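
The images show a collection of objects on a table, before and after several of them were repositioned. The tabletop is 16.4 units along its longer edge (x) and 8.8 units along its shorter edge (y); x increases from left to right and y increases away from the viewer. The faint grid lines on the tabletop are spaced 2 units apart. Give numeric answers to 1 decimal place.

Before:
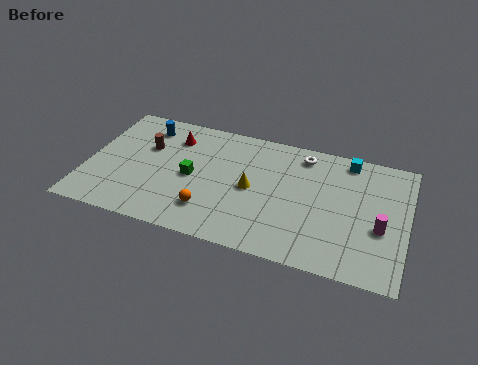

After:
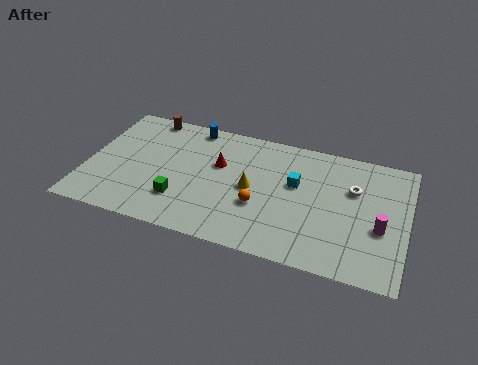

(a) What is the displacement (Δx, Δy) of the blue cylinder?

(2.4, 0.7)

From the two frames, the blue cylinder sits at roughly (2.7, 7.2) before and (5.1, 7.9) after.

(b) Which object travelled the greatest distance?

the cyan cube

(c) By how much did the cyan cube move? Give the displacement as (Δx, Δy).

(-2.5, -2.5)

The cyan cube was at about (13.2, 7.8) and moved to about (10.7, 5.3).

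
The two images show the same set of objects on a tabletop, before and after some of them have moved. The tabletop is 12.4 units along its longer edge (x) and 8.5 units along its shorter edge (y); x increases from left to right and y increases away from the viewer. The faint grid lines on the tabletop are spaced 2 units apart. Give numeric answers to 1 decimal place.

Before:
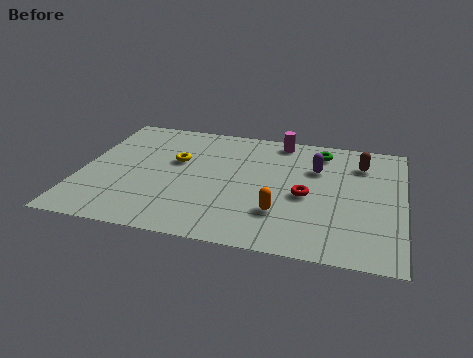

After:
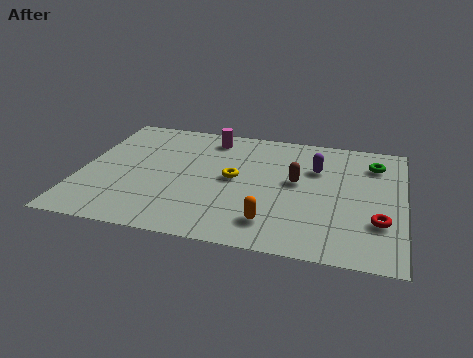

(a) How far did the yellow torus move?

2.4

The yellow torus moved from about (3.6, 5.2) to (5.9, 4.4), a distance of √(2.3² + 0.8²) ≈ 2.4.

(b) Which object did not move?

the purple capsule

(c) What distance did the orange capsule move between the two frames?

0.8

The orange capsule was near (7.8, 2.4) before and (7.5, 1.7) after, so it travelled √(0.3² + 0.7²) ≈ 0.8 units.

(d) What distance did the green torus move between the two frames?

2.2

From (9.1, 7.1) to (11.2, 6.6), the green torus covered √(2.1² + 0.5²) ≈ 2.2 units.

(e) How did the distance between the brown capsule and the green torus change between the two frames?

+1.8

The distance was about 1.7 in the first image and 3.5 in the second, so they moved 1.8 units further apart.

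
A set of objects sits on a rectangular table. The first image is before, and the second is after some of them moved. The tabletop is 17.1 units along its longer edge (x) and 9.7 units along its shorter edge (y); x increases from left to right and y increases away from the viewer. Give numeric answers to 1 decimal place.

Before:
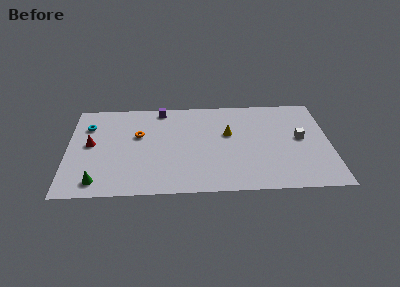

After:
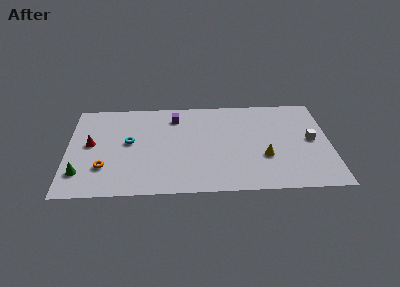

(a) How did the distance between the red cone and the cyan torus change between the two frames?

+0.6

Before: roughly 1.9 units apart; after: 2.5. That's 0.6 units further apart.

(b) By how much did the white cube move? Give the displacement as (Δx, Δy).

(0.7, -0.2)

From the two frames, the white cube sits at roughly (15.2, 5.2) before and (15.9, 5.0) after.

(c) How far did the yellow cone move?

3.4

The yellow cone was near (10.5, 5.9) before and (12.8, 3.4) after, so it travelled √(2.3² + 2.5²) ≈ 3.4 units.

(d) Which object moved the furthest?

the orange torus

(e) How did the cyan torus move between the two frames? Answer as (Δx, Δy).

(2.7, -1.8)

The cyan torus started near (1.3, 7.1) and ended near (4.0, 5.3).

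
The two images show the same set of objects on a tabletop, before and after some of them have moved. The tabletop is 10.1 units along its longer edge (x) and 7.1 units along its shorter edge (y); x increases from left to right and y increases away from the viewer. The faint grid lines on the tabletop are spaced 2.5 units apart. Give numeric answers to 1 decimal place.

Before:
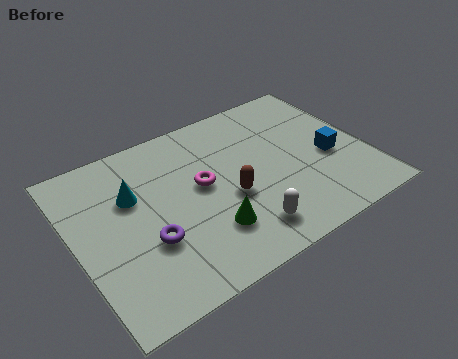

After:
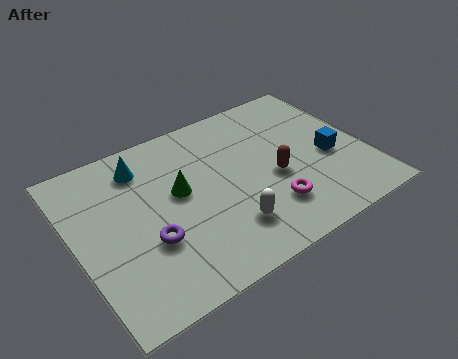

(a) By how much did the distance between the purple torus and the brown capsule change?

+1.6

They were about 2.9 units apart before and 4.5 after — 1.6 units further apart.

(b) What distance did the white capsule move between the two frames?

0.6

The white capsule was near (5.4, 1.3) before and (4.9, 1.7) after, so it travelled √(0.5² + 0.4²) ≈ 0.6 units.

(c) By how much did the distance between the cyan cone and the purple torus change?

+1.1

Before: roughly 2.1 units apart; after: 3.2. That's 1.1 units further apart.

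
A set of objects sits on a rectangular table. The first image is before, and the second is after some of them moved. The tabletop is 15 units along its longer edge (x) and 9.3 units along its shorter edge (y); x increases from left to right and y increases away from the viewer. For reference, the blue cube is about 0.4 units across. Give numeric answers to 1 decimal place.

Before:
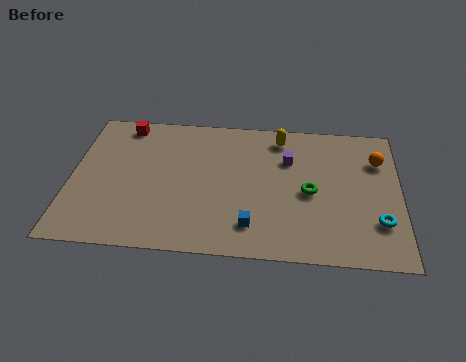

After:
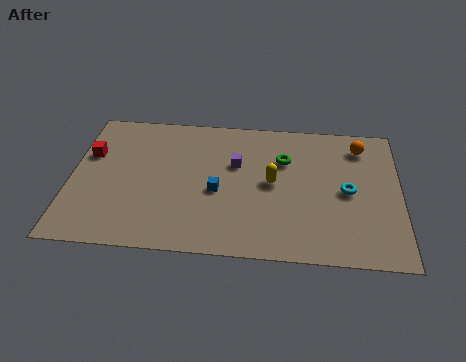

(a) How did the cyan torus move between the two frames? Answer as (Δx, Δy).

(-1.4, 1.9)

The cyan torus started near (14.0, 2.6) and ended near (12.6, 4.5).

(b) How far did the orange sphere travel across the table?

1.2

The orange sphere moved from about (14.0, 6.7) to (13.2, 7.6), a distance of √(0.8² + 0.9²) ≈ 1.2.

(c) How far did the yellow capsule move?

3.1

From (9.5, 7.9) to (9.2, 4.8), the yellow capsule covered √(0.3² + 3.1²) ≈ 3.1 units.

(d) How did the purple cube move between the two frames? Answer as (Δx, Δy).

(-2.4, -0.5)

From the two frames, the purple cube sits at roughly (9.9, 6.4) before and (7.5, 5.9) after.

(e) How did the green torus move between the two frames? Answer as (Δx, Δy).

(-1.2, 2.1)

The green torus started near (10.9, 4.3) and ended near (9.7, 6.4).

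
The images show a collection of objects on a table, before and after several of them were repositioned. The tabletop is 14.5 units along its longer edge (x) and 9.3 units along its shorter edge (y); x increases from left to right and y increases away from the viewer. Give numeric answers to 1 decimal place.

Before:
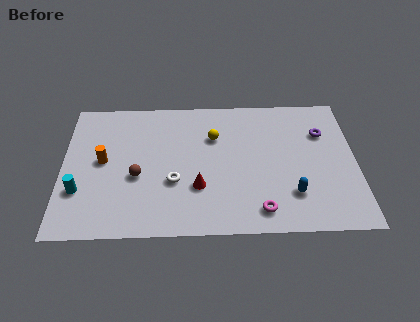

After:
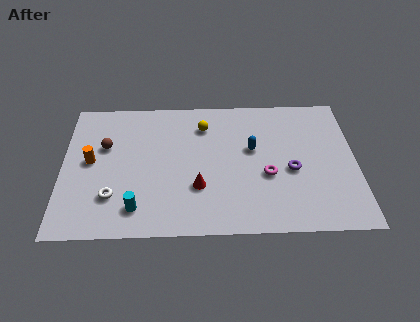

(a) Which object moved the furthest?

the blue capsule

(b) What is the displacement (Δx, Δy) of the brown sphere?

(-1.6, 2.1)

The brown sphere was at about (3.7, 3.8) and moved to about (2.1, 5.9).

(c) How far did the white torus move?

3.1

From (5.5, 3.4) to (2.5, 2.5), the white torus covered √(3.0² + 0.9²) ≈ 3.1 units.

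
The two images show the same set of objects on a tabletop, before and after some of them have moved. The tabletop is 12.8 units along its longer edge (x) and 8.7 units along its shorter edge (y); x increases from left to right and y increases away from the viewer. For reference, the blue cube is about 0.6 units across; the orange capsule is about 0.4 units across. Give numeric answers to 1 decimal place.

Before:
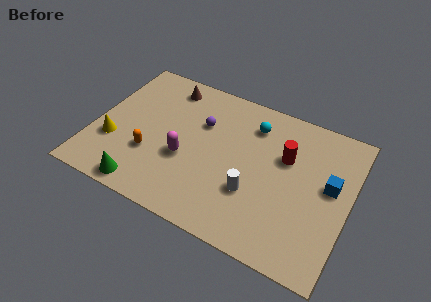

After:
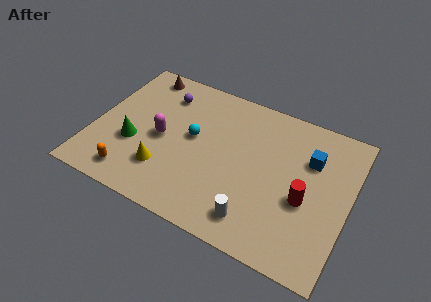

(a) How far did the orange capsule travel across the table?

1.7

From (3.0, 2.9) to (2.3, 1.3), the orange capsule covered √(0.7² + 1.6²) ≈ 1.7 units.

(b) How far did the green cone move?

2.5

The green cone moved from about (3.0, 0.9) to (2.1, 3.2), a distance of √(0.9² + 2.3²) ≈ 2.5.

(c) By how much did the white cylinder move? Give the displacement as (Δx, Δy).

(0.3, -1.4)

The white cylinder started near (8.2, 2.9) and ended near (8.5, 1.5).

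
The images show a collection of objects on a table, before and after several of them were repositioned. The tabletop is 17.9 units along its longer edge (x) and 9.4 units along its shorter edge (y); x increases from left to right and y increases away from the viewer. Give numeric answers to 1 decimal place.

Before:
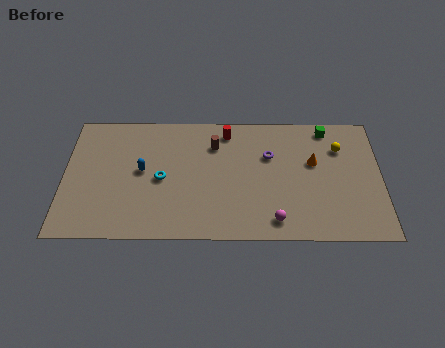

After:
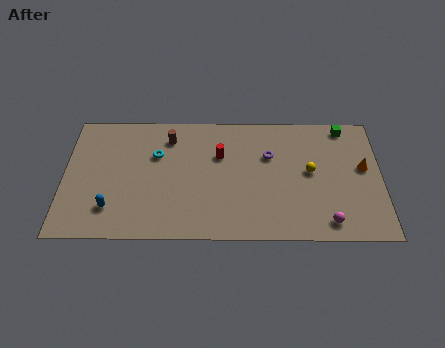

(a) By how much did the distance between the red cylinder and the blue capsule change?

+1.6

They were about 5.7 units apart before and 7.3 after — 1.6 units further apart.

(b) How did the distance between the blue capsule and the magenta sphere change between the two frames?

+3.8

Before: roughly 8.3 units apart; after: 12.1. That's 3.8 units further apart.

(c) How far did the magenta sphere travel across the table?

2.9

From (11.9, 1.4) to (14.8, 1.3), the magenta sphere covered √(2.9² + 0.1²) ≈ 2.9 units.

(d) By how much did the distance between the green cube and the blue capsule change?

+3.6

They were about 11.0 units apart before and 14.6 after — 3.6 units further apart.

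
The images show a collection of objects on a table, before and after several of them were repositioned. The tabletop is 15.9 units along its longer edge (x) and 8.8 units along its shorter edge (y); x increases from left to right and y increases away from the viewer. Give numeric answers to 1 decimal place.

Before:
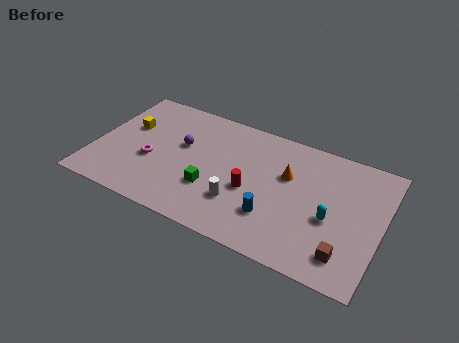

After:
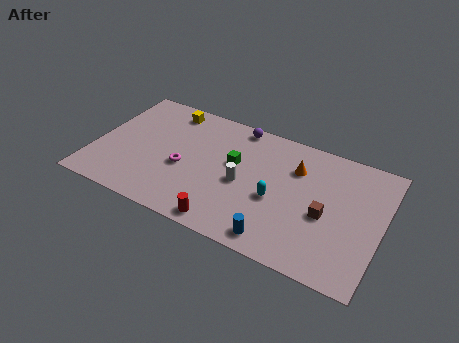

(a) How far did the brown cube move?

2.5

The brown cube moved from about (14.2, 1.7) to (12.9, 3.8), a distance of √(1.3² + 2.1²) ≈ 2.5.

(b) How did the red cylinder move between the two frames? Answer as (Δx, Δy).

(-1.0, -2.8)

The red cylinder started near (8.8, 3.7) and ended near (7.8, 0.9).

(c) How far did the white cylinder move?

1.4

From (8.3, 2.6) to (8.3, 4.0), the white cylinder covered √(0.0² + 1.4²) ≈ 1.4 units.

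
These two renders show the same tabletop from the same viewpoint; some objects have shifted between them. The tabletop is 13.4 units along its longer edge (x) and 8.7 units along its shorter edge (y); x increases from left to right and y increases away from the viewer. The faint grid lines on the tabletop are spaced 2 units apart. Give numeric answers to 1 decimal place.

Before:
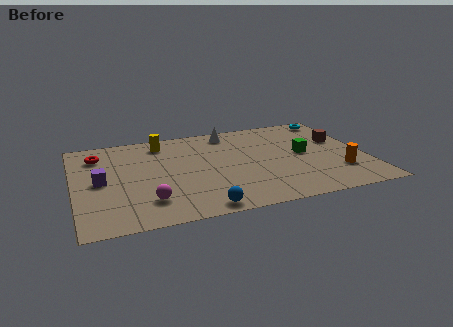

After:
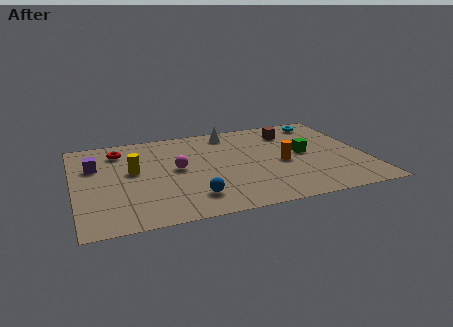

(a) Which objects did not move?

the green cube and the white cone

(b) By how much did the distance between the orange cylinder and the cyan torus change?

-1.0

Before: roughly 5.3 units apart; after: 4.3. That's 1.0 units closer together.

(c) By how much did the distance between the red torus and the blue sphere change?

-1.4

Before: roughly 7.4 units apart; after: 6.0. That's 1.4 units closer together.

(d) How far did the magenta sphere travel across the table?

3.0

The magenta sphere was near (3.2, 2.0) before and (4.7, 4.6) after, so it travelled √(1.5² + 2.6²) ≈ 3.0 units.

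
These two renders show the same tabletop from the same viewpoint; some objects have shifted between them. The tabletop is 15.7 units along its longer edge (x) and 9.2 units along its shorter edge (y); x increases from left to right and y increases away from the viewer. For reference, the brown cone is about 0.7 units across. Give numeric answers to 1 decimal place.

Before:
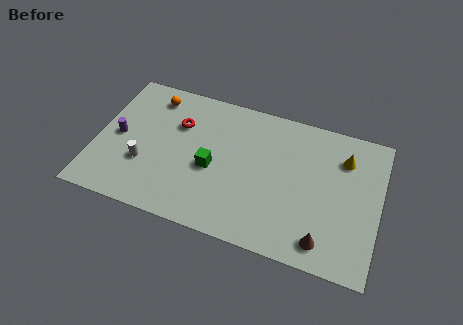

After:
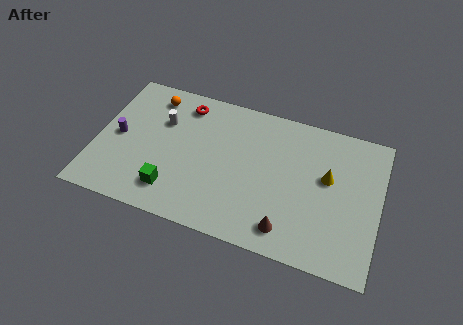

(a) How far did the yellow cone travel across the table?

1.7

From (13.6, 6.9) to (12.8, 5.4), the yellow cone covered √(0.8² + 1.5²) ≈ 1.7 units.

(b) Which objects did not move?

the orange sphere and the purple cylinder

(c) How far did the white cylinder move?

3.2

The white cylinder moved from about (2.8, 3.1) to (3.5, 6.2), a distance of √(0.7² + 3.1²) ≈ 3.2.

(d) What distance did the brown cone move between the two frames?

2.0

The brown cone moved from about (12.9, 1.4) to (10.9, 1.5), a distance of √(2.0² + 0.1²) ≈ 2.0.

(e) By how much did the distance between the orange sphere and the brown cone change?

-1.7

The distance was about 11.9 in the first image and 10.2 in the second, so they moved 1.7 units closer together.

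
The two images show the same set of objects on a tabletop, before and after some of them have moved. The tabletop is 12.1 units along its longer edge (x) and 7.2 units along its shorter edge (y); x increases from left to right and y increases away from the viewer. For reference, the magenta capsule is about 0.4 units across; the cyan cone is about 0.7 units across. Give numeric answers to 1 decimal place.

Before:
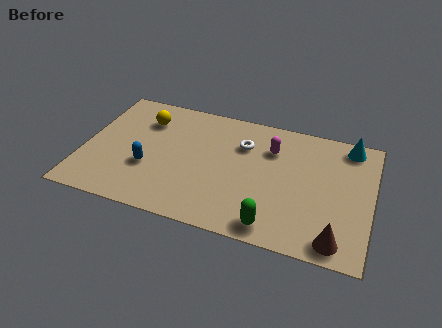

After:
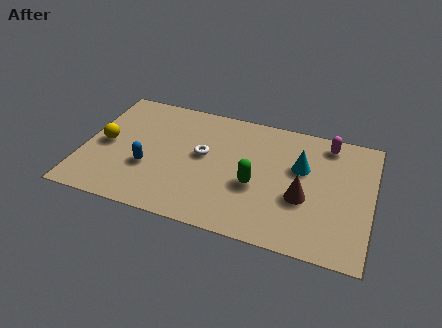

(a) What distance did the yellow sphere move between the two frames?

2.4

The yellow sphere was near (2.4, 5.4) before and (0.9, 3.5) after, so it travelled √(1.5² + 1.9²) ≈ 2.4 units.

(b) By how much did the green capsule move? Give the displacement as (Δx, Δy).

(-0.9, 2.0)

From the two frames, the green capsule sits at roughly (8.2, 0.9) before and (7.3, 2.9) after.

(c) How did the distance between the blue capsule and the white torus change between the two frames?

-1.9

The distance was about 4.5 in the first image and 2.6 in the second, so they moved 1.9 units closer together.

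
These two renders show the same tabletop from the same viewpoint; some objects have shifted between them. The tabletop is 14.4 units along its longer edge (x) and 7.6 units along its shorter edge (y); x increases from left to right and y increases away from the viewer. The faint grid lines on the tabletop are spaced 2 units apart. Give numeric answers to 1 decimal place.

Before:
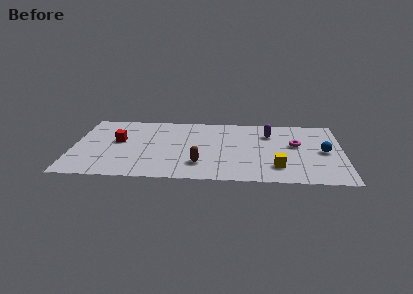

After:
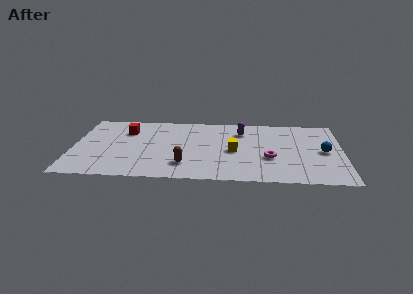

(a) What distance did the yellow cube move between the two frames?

2.9

The yellow cube moved from about (10.9, 1.8) to (8.6, 3.5), a distance of √(2.3² + 1.7²) ≈ 2.9.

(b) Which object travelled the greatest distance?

the yellow cube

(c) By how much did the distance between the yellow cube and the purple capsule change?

-1.5

The distance was about 3.8 in the first image and 2.3 in the second, so they moved 1.5 units closer together.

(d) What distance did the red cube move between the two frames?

1.3

The red cube moved from about (2.4, 4.3) to (2.8, 5.5), a distance of √(0.4² + 1.2²) ≈ 1.3.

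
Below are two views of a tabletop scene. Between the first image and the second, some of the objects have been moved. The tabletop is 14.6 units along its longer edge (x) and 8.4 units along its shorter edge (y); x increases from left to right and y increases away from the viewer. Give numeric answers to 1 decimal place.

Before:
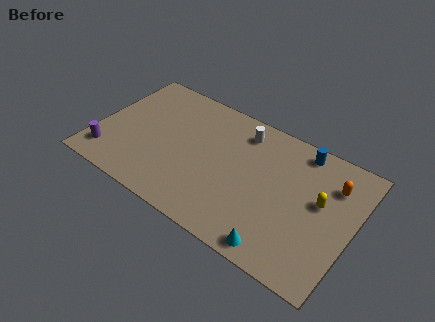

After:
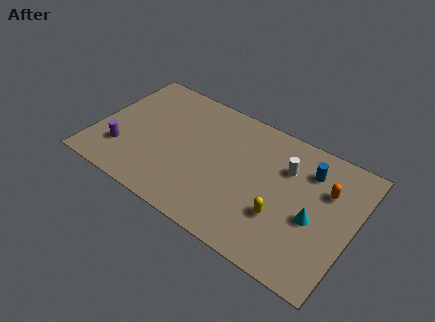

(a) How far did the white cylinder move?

2.9

The white cylinder moved from about (7.9, 6.9) to (10.6, 5.9), a distance of √(2.7² + 1.0²) ≈ 2.9.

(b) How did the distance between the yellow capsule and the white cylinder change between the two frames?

-2.1

They were about 5.2 units apart before and 3.1 after — 2.1 units closer together.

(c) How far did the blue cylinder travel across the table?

1.2

The blue cylinder was near (11.2, 7.4) before and (11.8, 6.4) after, so it travelled √(0.6² + 1.0²) ≈ 1.2 units.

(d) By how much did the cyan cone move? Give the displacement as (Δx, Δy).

(1.5, 2.7)

The cyan cone started near (11.0, 0.9) and ended near (12.5, 3.6).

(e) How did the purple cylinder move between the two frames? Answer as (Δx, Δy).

(0.7, 0.7)

The purple cylinder started near (1.0, 1.6) and ended near (1.7, 2.3).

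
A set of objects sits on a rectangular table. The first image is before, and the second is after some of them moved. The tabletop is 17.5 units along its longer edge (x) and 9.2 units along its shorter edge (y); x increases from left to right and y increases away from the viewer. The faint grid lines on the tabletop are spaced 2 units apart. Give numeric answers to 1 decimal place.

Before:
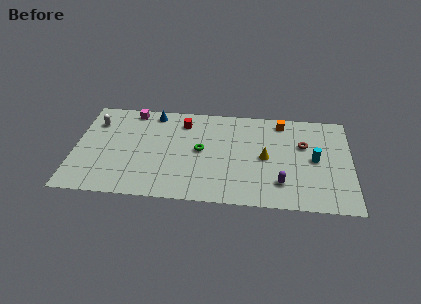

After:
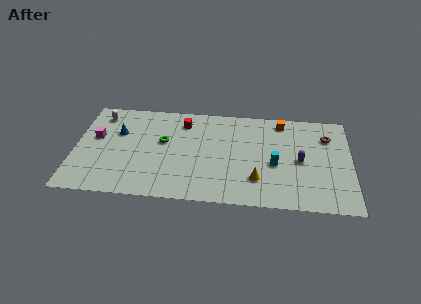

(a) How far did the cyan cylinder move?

2.6

From (15.2, 4.6) to (12.7, 3.9), the cyan cylinder covered √(2.5² + 0.7²) ≈ 2.6 units.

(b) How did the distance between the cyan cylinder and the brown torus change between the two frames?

+2.9

They were about 1.5 units apart before and 4.4 after — 2.9 units further apart.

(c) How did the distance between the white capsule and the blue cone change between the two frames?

-1.9

They were about 3.9 units apart before and 2.0 after — 1.9 units closer together.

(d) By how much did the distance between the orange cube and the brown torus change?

+0.6

They were about 2.5 units apart before and 3.1 after — 0.6 units further apart.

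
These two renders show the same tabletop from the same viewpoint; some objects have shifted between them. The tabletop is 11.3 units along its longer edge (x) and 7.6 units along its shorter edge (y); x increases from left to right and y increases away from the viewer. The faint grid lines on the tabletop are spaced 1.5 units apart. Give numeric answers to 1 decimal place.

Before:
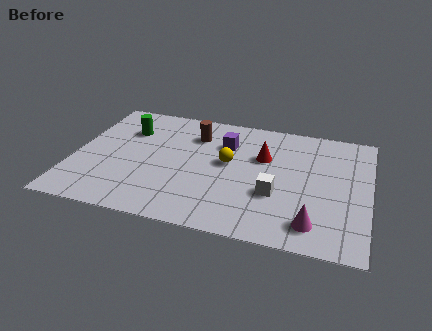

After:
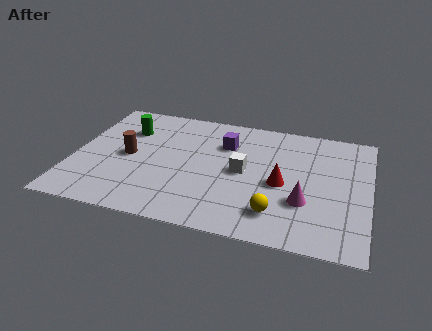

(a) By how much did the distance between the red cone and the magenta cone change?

-2.9

They were about 4.2 units apart before and 1.3 after — 2.9 units closer together.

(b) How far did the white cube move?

1.7

The white cube moved from about (7.8, 2.7) to (6.5, 3.8), a distance of √(1.3² + 1.1²) ≈ 1.7.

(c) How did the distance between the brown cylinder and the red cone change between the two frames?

+3.1

They were about 2.8 units apart before and 5.9 after — 3.1 units further apart.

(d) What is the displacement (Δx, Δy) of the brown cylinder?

(-2.4, -2.0)

From the two frames, the brown cylinder sits at roughly (4.5, 5.7) before and (2.1, 3.7) after.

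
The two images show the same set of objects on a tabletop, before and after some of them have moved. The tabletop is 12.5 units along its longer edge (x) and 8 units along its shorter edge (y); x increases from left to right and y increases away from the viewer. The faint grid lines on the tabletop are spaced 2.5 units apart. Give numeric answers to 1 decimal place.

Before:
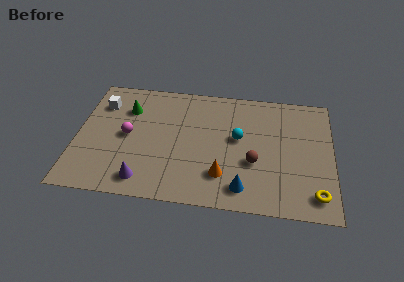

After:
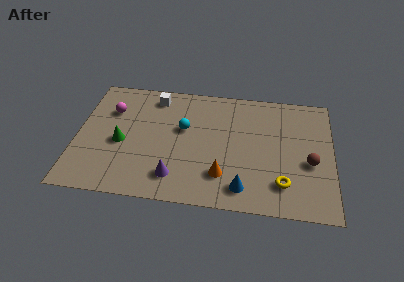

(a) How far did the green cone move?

2.3

The green cone moved from about (2.4, 5.8) to (2.2, 3.5), a distance of √(0.2² + 2.3²) ≈ 2.3.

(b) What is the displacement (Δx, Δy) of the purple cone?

(1.5, 0.4)

The purple cone started near (3.4, 1.2) and ended near (4.9, 1.6).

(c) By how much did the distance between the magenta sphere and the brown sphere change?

+3.8

They were about 6.3 units apart before and 10.1 after — 3.8 units further apart.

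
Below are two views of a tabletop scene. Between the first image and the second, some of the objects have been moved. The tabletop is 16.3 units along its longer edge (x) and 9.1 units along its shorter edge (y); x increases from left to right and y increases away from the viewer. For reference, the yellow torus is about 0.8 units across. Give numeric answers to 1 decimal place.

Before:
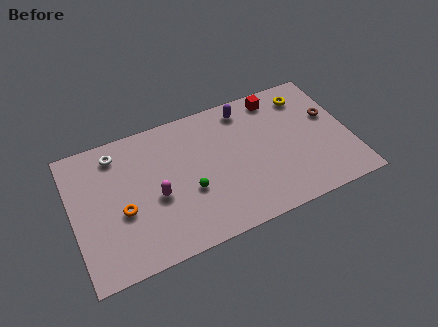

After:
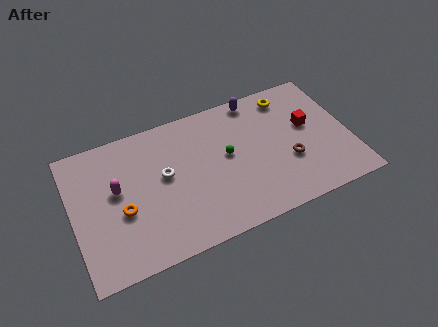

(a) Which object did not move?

the orange torus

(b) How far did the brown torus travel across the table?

3.5

The brown torus moved from about (15.3, 5.5) to (12.6, 3.3), a distance of √(2.7² + 2.2²) ≈ 3.5.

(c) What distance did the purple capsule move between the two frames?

0.8

The purple capsule was near (10.5, 7.8) before and (11.2, 8.2) after, so it travelled √(0.7² + 0.4²) ≈ 0.8 units.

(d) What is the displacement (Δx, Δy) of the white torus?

(2.6, -2.5)

The white torus was at about (2.8, 7.6) and moved to about (5.4, 5.1).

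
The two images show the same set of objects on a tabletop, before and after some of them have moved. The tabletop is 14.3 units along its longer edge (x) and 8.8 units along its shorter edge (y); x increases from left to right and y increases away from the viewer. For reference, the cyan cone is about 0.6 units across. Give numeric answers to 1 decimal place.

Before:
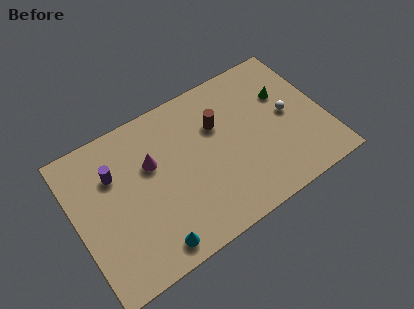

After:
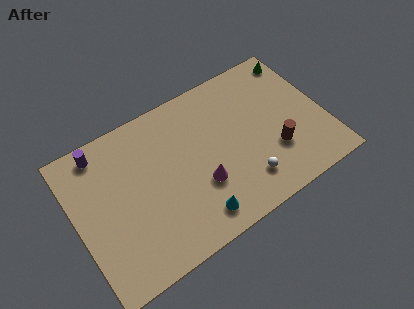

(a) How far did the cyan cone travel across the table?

2.5

From (3.8, 1.1) to (6.3, 1.4), the cyan cone covered √(2.5² + 0.3²) ≈ 2.5 units.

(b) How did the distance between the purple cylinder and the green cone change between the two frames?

+1.7

Before: roughly 9.9 units apart; after: 11.6. That's 1.7 units further apart.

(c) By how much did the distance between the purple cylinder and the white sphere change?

-0.6

Before: roughly 10.0 units apart; after: 9.4. That's 0.6 units closer together.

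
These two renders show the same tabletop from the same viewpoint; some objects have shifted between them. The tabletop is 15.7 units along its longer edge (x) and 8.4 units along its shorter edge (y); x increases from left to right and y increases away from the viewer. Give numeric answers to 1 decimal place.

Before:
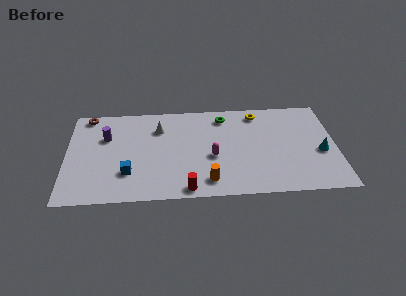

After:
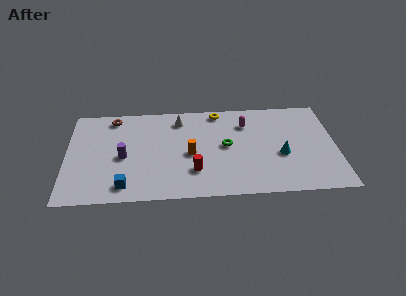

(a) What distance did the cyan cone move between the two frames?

2.3

From (14.8, 3.5) to (12.5, 3.4), the cyan cone covered √(2.3² + 0.1²) ≈ 2.3 units.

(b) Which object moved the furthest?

the magenta capsule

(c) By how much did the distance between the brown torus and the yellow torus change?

-3.8

The distance was about 10.0 in the first image and 6.2 in the second, so they moved 3.8 units closer together.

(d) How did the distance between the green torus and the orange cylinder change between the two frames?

-3.5

The distance was about 5.7 in the first image and 2.2 in the second, so they moved 3.5 units closer together.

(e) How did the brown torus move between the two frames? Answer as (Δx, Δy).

(1.5, -0.3)

From the two frames, the brown torus sits at roughly (1.2, 7.6) before and (2.7, 7.3) after.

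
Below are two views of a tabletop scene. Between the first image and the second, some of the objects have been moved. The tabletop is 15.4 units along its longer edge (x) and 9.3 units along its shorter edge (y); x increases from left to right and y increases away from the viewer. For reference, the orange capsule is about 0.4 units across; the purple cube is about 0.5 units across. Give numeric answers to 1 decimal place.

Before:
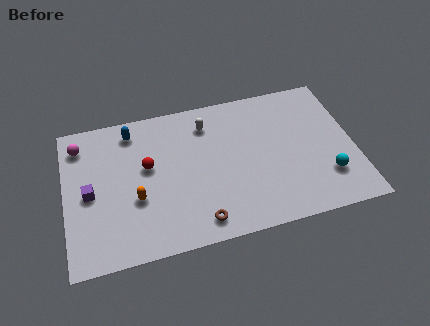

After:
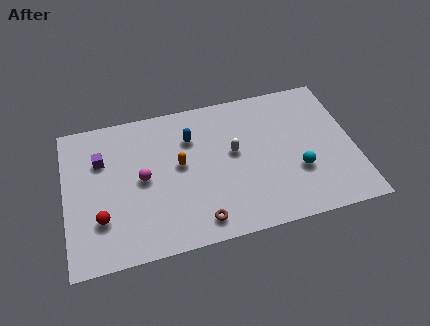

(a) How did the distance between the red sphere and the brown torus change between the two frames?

+0.5

Before: roughly 4.8 units apart; after: 5.3. That's 0.5 units further apart.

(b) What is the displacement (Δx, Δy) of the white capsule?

(1.3, -2.2)

The white capsule started near (7.7, 7.4) and ended near (9.0, 5.2).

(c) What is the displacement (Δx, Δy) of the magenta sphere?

(3.2, -2.9)

The magenta sphere started near (0.9, 7.6) and ended near (4.1, 4.7).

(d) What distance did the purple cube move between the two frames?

2.1

The purple cube was near (1.3, 4.4) before and (2.0, 6.4) after, so it travelled √(0.7² + 2.0²) ≈ 2.1 units.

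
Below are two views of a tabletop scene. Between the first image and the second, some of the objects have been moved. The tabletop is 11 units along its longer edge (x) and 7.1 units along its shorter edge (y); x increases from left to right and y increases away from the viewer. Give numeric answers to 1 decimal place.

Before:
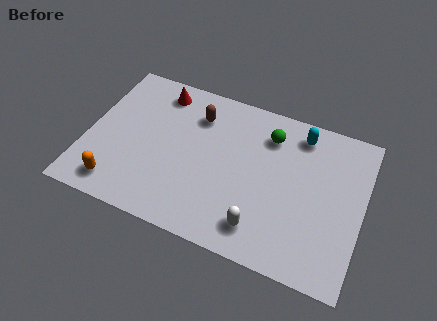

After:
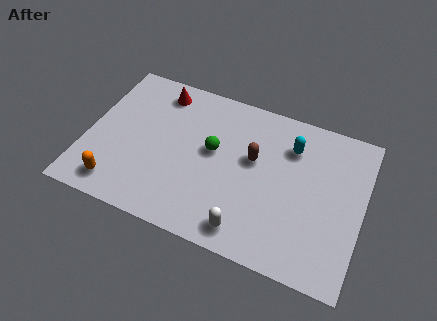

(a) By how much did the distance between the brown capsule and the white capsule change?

-1.9

Before: roughly 5.1 units apart; after: 3.2. That's 1.9 units closer together.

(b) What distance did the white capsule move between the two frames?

0.6

From (7.2, 1.3) to (6.7, 1.0), the white capsule covered √(0.5² + 0.3²) ≈ 0.6 units.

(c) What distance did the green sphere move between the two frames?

2.6

The green sphere was near (7.1, 5.5) before and (5.0, 4.0) after, so it travelled √(2.1² + 1.5²) ≈ 2.6 units.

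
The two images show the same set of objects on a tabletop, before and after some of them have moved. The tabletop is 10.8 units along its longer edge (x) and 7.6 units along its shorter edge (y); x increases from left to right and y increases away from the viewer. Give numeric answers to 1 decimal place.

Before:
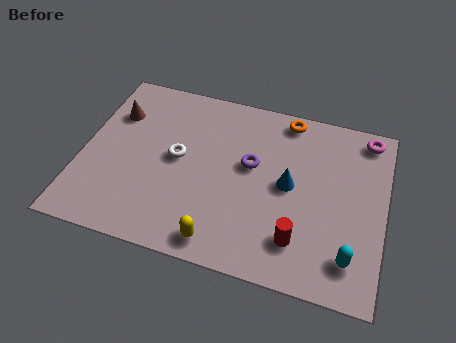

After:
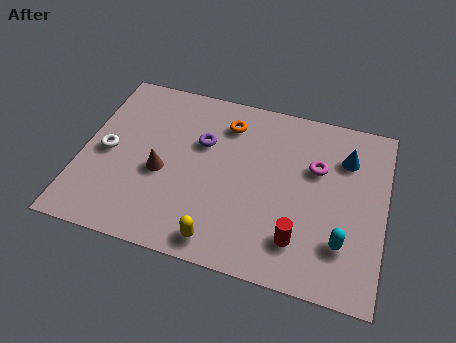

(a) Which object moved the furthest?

the brown cone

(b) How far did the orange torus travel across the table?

2.2

The orange torus was near (7.1, 6.8) before and (5.0, 6.0) after, so it travelled √(2.1² + 0.8²) ≈ 2.2 units.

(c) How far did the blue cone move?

2.5

The blue cone was near (7.4, 3.9) before and (9.3, 5.6) after, so it travelled √(1.9² + 1.7²) ≈ 2.5 units.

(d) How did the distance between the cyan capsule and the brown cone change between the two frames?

-2.9

They were about 9.5 units apart before and 6.6 after — 2.9 units closer together.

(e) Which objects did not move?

the yellow capsule and the red cylinder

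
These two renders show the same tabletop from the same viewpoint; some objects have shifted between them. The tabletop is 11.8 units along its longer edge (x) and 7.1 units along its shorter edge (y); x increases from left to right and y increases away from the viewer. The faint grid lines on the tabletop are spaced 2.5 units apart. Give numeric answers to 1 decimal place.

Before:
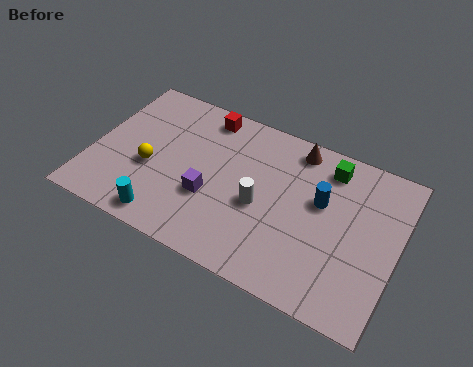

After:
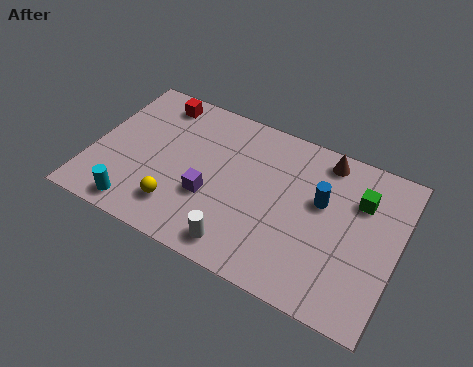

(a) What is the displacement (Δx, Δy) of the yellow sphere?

(1.3, -1.3)

The yellow sphere started near (2.3, 2.9) and ended near (3.6, 1.6).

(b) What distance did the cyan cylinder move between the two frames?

1.1

From (3.2, 0.9) to (2.1, 0.9), the cyan cylinder covered √(1.1² + 0.0²) ≈ 1.1 units.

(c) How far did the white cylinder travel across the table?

2.2

From (6.6, 3.1) to (6.1, 1.0), the white cylinder covered √(0.5² + 2.1²) ≈ 2.2 units.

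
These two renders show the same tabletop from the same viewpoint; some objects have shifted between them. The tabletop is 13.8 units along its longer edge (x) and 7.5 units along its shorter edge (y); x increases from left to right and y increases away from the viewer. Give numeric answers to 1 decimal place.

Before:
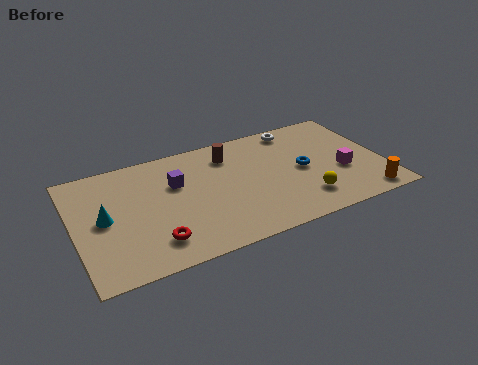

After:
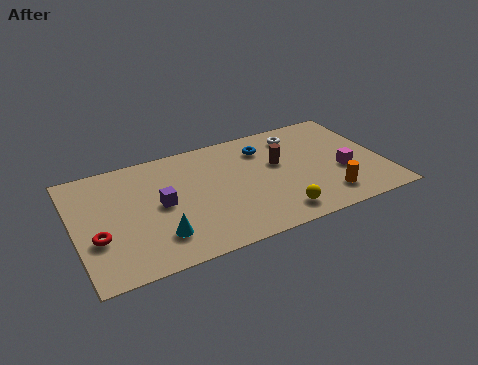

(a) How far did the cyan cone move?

3.0

The cyan cone moved from about (1.3, 3.8) to (3.5, 1.8), a distance of √(2.2² + 2.0²) ≈ 3.0.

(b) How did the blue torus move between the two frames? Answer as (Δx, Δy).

(-1.5, 2.1)

From the two frames, the blue torus sits at roughly (10.2, 3.7) before and (8.7, 5.8) after.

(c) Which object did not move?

the magenta cube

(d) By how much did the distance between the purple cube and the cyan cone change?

-1.5

The distance was about 3.5 in the first image and 2.0 in the second, so they moved 1.5 units closer together.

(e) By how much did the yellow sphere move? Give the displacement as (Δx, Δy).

(-1.3, -0.5)

From the two frames, the yellow sphere sits at roughly (10.0, 1.7) before and (8.7, 1.2) after.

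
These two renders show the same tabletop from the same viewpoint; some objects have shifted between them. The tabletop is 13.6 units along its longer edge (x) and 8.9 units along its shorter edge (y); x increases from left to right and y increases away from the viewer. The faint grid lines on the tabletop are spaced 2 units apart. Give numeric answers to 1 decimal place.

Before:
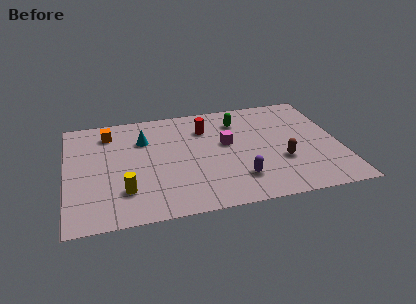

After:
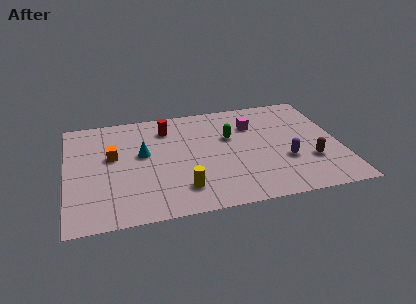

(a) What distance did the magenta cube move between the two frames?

1.9

From (8.0, 5.1) to (9.4, 6.4), the magenta cube covered √(1.4² + 1.3²) ≈ 1.9 units.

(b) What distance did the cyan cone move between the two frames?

1.2

The cyan cone moved from about (3.9, 6.3) to (3.8, 5.1), a distance of √(0.1² + 1.2²) ≈ 1.2.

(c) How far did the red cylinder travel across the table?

1.9

The red cylinder moved from about (7.0, 6.6) to (5.1, 7.0), a distance of √(1.9² + 0.4²) ≈ 1.9.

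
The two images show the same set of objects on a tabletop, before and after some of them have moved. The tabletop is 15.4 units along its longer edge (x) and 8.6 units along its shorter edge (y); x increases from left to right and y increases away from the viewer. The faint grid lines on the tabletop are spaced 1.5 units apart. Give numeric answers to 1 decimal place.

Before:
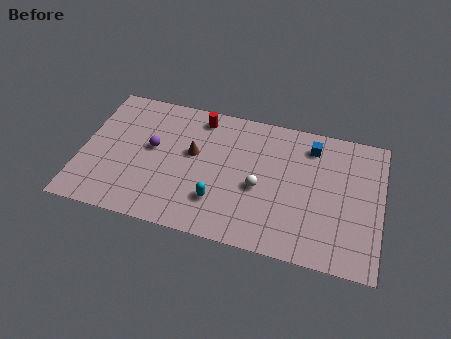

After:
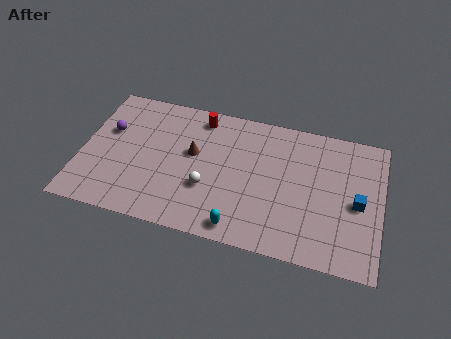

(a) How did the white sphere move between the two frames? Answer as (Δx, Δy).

(-2.6, -0.7)

The white sphere started near (9.2, 3.7) and ended near (6.6, 3.0).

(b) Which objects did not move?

the red cylinder and the brown cone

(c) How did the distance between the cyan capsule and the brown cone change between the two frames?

+1.7

The distance was about 3.1 in the first image and 4.8 in the second, so they moved 1.7 units further apart.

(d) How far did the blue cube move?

3.9

From (11.7, 7.0) to (14.2, 4.0), the blue cube covered √(2.5² + 3.0²) ≈ 3.9 units.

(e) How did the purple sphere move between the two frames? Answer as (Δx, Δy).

(-2.3, 0.6)

The purple sphere started near (3.6, 4.8) and ended near (1.3, 5.4).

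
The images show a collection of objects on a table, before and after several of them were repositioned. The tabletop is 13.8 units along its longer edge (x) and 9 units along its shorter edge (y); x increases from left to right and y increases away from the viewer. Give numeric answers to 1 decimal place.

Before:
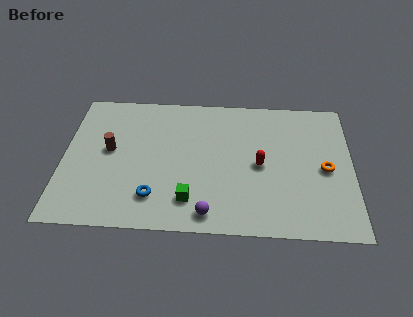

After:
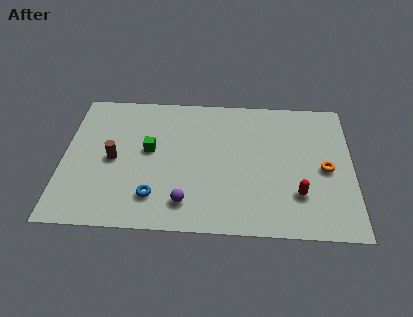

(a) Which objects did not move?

the blue torus and the orange torus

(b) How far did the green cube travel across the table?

3.7

The green cube moved from about (6.1, 1.9) to (4.1, 5.0), a distance of √(2.0² + 3.1²) ≈ 3.7.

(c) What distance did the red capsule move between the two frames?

2.5

From (9.4, 4.3) to (11.2, 2.5), the red capsule covered √(1.8² + 1.8²) ≈ 2.5 units.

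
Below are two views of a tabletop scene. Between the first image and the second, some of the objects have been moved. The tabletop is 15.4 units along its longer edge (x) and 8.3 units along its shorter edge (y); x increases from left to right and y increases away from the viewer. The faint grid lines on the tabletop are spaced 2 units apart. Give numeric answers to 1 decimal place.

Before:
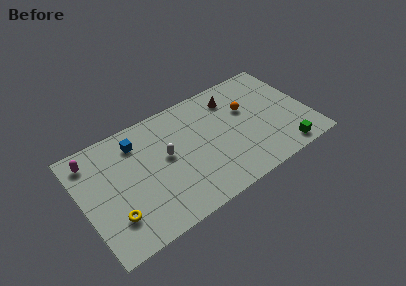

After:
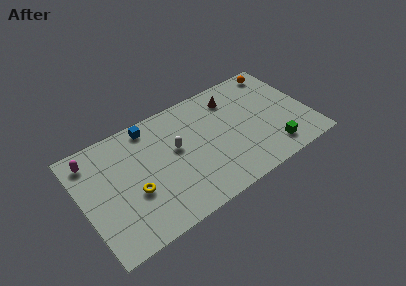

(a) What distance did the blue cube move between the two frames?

1.2

The blue cube was near (4.0, 6.6) before and (5.0, 7.3) after, so it travelled √(1.0² + 0.7²) ≈ 1.2 units.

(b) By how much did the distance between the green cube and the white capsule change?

-1.4

Before: roughly 8.3 units apart; after: 6.9. That's 1.4 units closer together.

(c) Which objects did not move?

the magenta capsule and the brown cone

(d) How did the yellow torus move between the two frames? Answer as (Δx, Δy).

(1.5, 1.0)

From the two frames, the yellow torus sits at roughly (1.8, 2.2) before and (3.3, 3.2) after.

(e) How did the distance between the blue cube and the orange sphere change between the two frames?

+1.5

The distance was about 7.5 in the first image and 9.0 in the second, so they moved 1.5 units further apart.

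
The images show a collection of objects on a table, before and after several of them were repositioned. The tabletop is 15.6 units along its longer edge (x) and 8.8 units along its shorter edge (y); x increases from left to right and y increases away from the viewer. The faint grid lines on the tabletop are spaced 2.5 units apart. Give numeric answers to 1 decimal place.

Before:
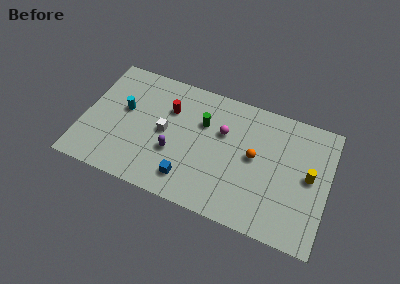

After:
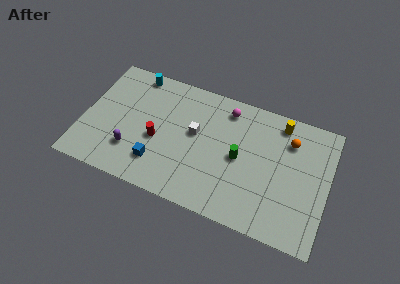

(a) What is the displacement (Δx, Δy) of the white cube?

(1.9, 0.6)

The white cube was at about (5.2, 4.4) and moved to about (7.1, 5.0).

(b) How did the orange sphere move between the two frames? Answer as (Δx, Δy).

(2.1, 1.9)

From the two frames, the orange sphere sits at roughly (10.9, 4.7) before and (13.0, 6.6) after.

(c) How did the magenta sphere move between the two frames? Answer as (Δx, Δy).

(0.1, 1.7)

From the two frames, the magenta sphere sits at roughly (8.8, 5.7) before and (8.9, 7.4) after.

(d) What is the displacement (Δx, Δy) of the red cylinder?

(-0.5, -2.4)

From the two frames, the red cylinder sits at roughly (5.3, 6.1) before and (4.8, 3.7) after.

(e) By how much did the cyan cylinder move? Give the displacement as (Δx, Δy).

(0.4, 2.8)

From the two frames, the cyan cylinder sits at roughly (2.5, 5.1) before and (2.9, 7.9) after.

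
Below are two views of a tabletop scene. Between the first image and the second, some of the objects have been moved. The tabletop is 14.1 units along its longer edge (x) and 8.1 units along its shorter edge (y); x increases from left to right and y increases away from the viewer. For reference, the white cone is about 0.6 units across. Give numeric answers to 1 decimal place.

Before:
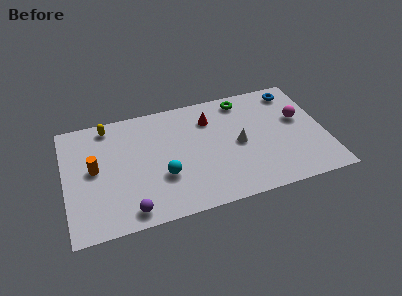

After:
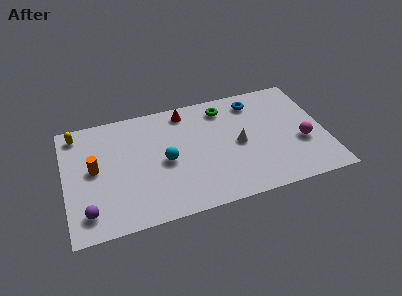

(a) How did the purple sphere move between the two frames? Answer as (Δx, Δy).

(-2.2, 0.5)

The purple sphere was at about (3.3, 1.0) and moved to about (1.1, 1.5).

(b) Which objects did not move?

the white cone and the orange cylinder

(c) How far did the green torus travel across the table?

1.1

From (9.9, 7.0) to (8.8, 6.7), the green torus covered √(1.1² + 0.3²) ≈ 1.1 units.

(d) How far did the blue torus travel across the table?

2.2

From (12.7, 6.9) to (10.5, 6.7), the blue torus covered √(2.2² + 0.2²) ≈ 2.2 units.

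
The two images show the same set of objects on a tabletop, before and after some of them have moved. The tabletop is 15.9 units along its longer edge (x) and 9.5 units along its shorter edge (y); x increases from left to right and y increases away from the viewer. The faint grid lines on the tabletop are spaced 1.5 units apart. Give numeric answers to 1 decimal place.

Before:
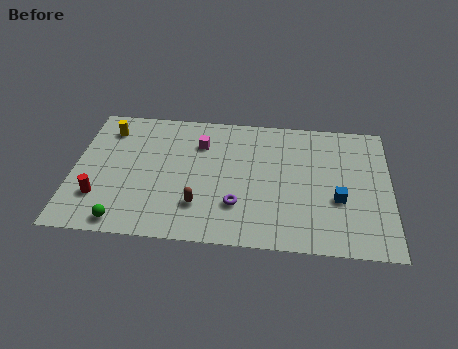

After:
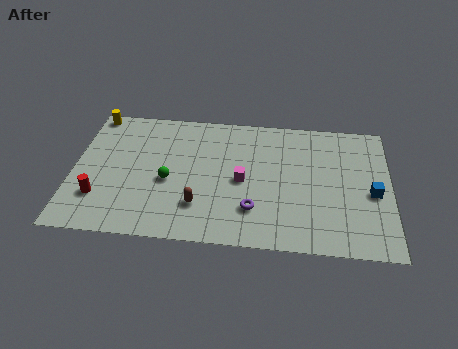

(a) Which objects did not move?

the brown capsule and the red cylinder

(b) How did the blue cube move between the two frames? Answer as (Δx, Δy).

(1.7, 0.6)

The blue cube was at about (13.3, 3.6) and moved to about (15.0, 4.2).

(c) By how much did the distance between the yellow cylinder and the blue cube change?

+2.5

The distance was about 12.4 in the first image and 14.9 in the second, so they moved 2.5 units further apart.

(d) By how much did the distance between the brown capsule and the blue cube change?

+1.8

They were about 7.0 units apart before and 8.8 after — 1.8 units further apart.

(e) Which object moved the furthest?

the green sphere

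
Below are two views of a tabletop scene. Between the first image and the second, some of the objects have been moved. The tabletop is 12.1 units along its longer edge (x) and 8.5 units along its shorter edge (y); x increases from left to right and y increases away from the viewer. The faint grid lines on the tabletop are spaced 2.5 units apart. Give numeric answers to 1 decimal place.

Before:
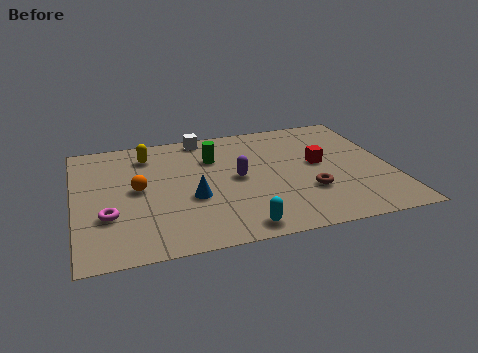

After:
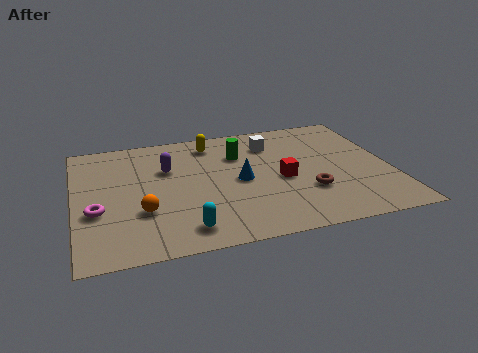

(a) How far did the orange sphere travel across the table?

1.6

The orange sphere moved from about (2.4, 4.4) to (2.5, 2.8), a distance of √(0.1² + 1.6²) ≈ 1.6.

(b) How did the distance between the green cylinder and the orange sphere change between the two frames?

+1.6

Before: roughly 3.4 units apart; after: 5.0. That's 1.6 units further apart.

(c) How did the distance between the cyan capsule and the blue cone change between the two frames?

+0.7

They were about 2.9 units apart before and 3.6 after — 0.7 units further apart.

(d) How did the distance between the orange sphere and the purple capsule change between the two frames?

-0.8

They were about 3.8 units apart before and 3.0 after — 0.8 units closer together.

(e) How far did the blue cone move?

2.1

From (4.4, 3.3) to (6.3, 4.1), the blue cone covered √(1.9² + 0.8²) ≈ 2.1 units.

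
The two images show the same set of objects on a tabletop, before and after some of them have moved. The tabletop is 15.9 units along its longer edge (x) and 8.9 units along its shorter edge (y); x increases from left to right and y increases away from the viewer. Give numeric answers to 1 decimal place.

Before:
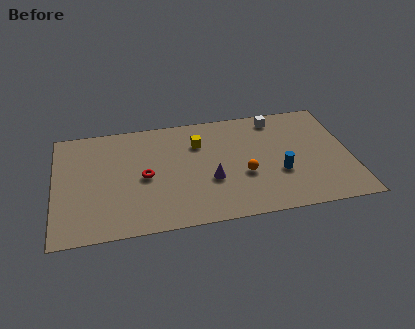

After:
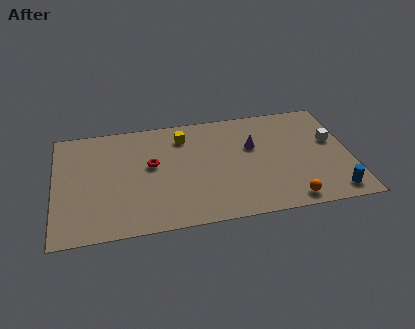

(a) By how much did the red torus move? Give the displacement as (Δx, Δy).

(0.4, 0.9)

From the two frames, the red torus sits at roughly (4.8, 4.2) before and (5.2, 5.1) after.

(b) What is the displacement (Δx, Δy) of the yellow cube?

(-0.8, 0.7)

The yellow cube started near (7.8, 6.4) and ended near (7.0, 7.1).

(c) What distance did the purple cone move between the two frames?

3.3

The purple cone moved from about (8.3, 3.3) to (10.7, 5.6), a distance of √(2.4² + 2.3²) ≈ 3.3.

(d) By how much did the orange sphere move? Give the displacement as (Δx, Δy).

(2.3, -2.4)

The orange sphere started near (10.1, 3.4) and ended near (12.4, 1.0).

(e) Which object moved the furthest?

the white cube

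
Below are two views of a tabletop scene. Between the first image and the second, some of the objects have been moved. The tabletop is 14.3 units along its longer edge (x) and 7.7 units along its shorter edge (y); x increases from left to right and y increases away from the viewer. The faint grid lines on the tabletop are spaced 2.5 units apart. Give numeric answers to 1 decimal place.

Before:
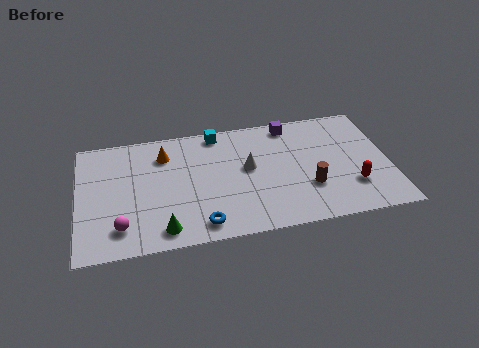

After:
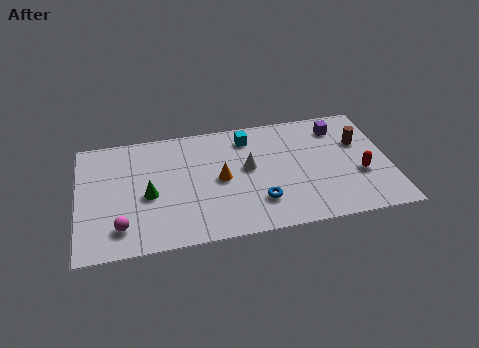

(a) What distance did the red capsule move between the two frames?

0.8

The red capsule was near (12.5, 2.2) before and (12.9, 2.9) after, so it travelled √(0.4² + 0.7²) ≈ 0.8 units.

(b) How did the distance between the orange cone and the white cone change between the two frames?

-2.7

Before: roughly 4.1 units apart; after: 1.4. That's 2.7 units closer together.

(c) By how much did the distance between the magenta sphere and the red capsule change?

+0.5

They were about 10.6 units apart before and 11.1 after — 0.5 units further apart.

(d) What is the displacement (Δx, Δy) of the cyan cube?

(1.4, -0.6)

The cyan cube was at about (6.5, 6.9) and moved to about (7.9, 6.3).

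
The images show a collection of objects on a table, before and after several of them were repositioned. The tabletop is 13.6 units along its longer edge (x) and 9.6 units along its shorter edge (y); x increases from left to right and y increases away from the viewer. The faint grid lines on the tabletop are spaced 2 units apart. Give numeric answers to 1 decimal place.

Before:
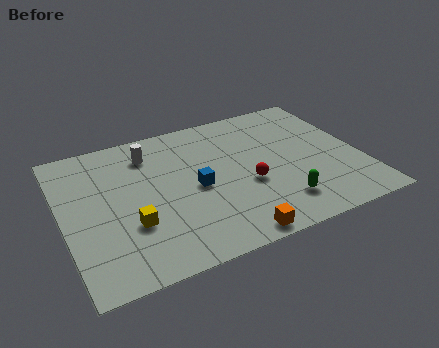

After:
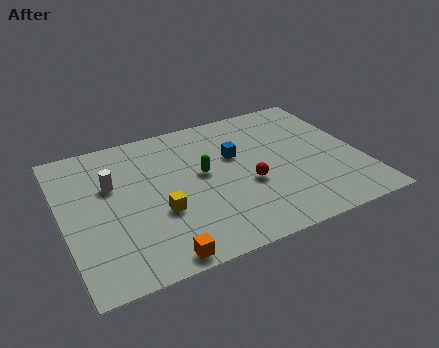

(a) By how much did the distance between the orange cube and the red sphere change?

+2.2

Before: roughly 3.2 units apart; after: 5.4. That's 2.2 units further apart.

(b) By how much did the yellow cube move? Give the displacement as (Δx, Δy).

(1.3, 0.3)

From the two frames, the yellow cube sits at roughly (2.9, 3.2) before and (4.2, 3.5) after.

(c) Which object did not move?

the red sphere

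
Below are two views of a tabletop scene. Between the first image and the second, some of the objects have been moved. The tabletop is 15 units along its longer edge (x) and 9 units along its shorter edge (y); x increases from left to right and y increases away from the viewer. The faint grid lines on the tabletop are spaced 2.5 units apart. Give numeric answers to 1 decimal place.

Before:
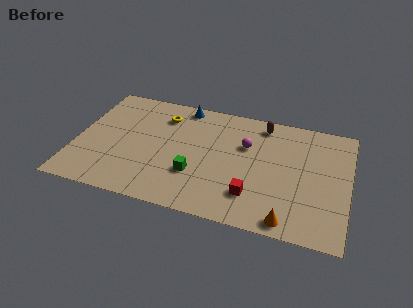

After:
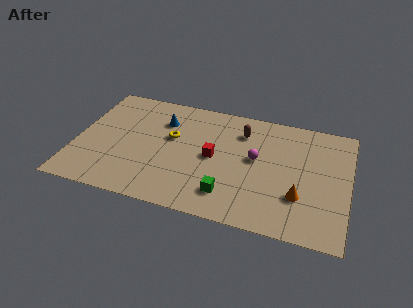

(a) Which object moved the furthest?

the red cube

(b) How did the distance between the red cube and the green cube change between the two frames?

-0.5

The distance was about 3.3 in the first image and 2.8 in the second, so they moved 0.5 units closer together.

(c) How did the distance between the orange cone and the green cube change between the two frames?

-1.7

They were about 5.6 units apart before and 3.9 after — 1.7 units closer together.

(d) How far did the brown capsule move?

1.4

The brown capsule was near (10.1, 7.8) before and (9.0, 6.9) after, so it travelled √(1.1² + 0.9²) ≈ 1.4 units.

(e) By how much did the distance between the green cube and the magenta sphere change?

-0.6

They were about 4.0 units apart before and 3.4 after — 0.6 units closer together.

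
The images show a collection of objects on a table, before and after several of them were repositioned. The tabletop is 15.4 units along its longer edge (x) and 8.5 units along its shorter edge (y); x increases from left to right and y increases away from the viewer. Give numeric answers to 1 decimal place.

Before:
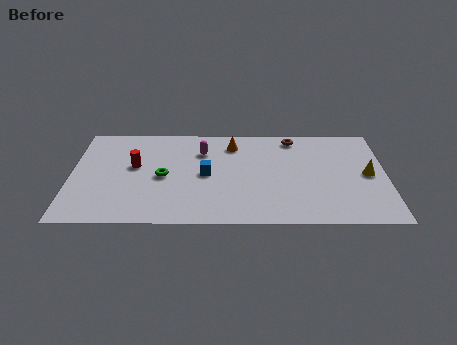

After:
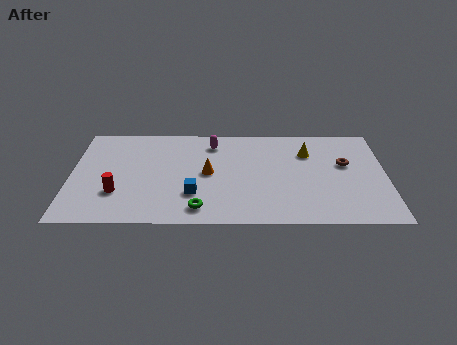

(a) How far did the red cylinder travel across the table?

2.4

The red cylinder moved from about (3.1, 4.9) to (2.3, 2.6), a distance of √(0.8² + 2.3²) ≈ 2.4.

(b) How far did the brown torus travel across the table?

3.4

The brown torus moved from about (10.9, 7.4) to (13.4, 5.1), a distance of √(2.5² + 2.3²) ≈ 3.4.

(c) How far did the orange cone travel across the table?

2.8

From (7.9, 6.8) to (6.7, 4.3), the orange cone covered √(1.2² + 2.5²) ≈ 2.8 units.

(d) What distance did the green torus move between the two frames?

3.2

The green torus was near (4.5, 4.0) before and (6.3, 1.3) after, so it travelled √(1.8² + 2.7²) ≈ 3.2 units.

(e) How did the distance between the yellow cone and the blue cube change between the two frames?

-1.2

Before: roughly 7.9 units apart; after: 6.7. That's 1.2 units closer together.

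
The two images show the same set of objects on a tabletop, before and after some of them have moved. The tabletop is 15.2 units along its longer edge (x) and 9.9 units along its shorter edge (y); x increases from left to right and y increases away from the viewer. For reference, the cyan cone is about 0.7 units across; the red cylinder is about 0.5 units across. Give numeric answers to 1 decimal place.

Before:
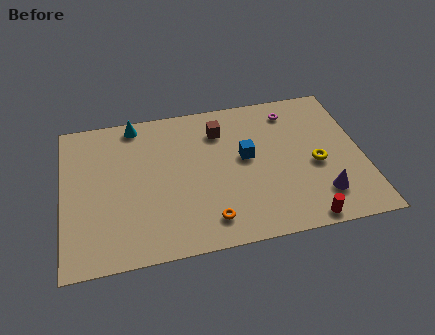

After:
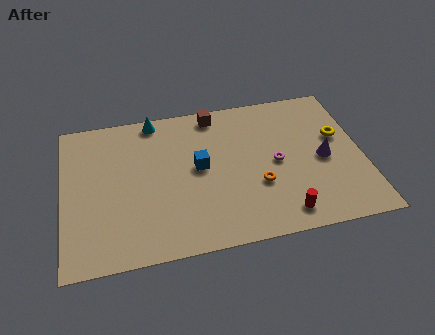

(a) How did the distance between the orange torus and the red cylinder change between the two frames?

-2.4

They were about 4.8 units apart before and 2.4 after — 2.4 units closer together.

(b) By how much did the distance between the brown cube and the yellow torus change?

+1.1

Before: roughly 5.7 units apart; after: 6.8. That's 1.1 units further apart.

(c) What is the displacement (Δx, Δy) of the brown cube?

(-0.2, 1.2)

The brown cube was at about (8.1, 7.6) and moved to about (7.9, 8.8).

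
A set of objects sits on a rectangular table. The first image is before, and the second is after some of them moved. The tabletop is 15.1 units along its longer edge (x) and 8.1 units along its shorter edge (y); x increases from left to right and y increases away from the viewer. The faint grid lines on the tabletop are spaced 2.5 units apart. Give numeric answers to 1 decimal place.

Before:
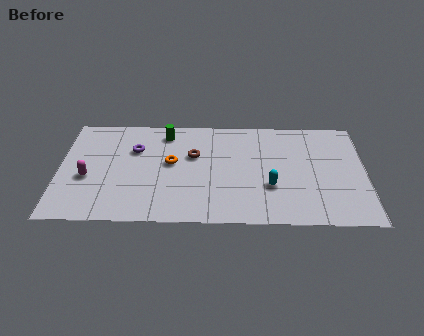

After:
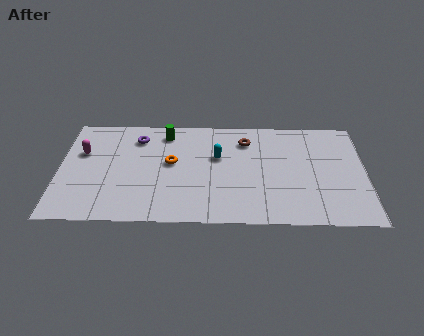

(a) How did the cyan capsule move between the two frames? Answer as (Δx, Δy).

(-2.6, 2.2)

From the two frames, the cyan capsule sits at roughly (10.4, 2.8) before and (7.8, 5.0) after.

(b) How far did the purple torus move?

0.9

The purple torus moved from about (3.7, 5.5) to (3.8, 6.4), a distance of √(0.1² + 0.9²) ≈ 0.9.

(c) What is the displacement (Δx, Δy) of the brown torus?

(2.6, 1.2)

The brown torus was at about (6.6, 5.1) and moved to about (9.2, 6.3).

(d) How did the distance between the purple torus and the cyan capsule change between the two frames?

-3.0

They were about 7.2 units apart before and 4.2 after — 3.0 units closer together.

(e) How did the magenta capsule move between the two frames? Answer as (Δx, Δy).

(-0.3, 1.9)

From the two frames, the magenta capsule sits at roughly (1.4, 3.3) before and (1.1, 5.2) after.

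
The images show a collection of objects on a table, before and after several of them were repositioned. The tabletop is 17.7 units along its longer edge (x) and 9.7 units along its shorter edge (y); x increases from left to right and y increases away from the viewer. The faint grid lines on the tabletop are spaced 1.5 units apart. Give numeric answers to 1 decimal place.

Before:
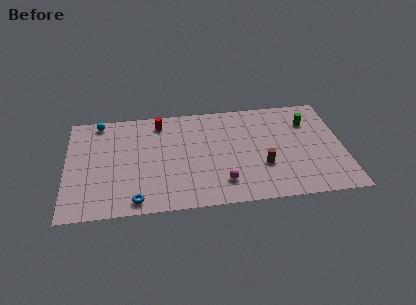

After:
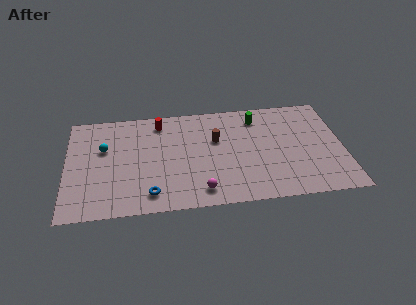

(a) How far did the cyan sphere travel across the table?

2.6

The cyan sphere was near (2.1, 8.7) before and (2.4, 6.1) after, so it travelled √(0.3² + 2.6²) ≈ 2.6 units.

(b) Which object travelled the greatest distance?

the brown cylinder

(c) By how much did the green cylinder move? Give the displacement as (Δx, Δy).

(-3.3, 0.8)

The green cylinder was at about (15.6, 7.1) and moved to about (12.3, 7.9).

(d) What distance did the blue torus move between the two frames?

1.0

The blue torus moved from about (4.4, 1.1) to (5.3, 1.6), a distance of √(0.9² + 0.5²) ≈ 1.0.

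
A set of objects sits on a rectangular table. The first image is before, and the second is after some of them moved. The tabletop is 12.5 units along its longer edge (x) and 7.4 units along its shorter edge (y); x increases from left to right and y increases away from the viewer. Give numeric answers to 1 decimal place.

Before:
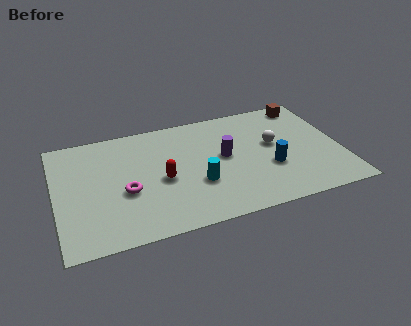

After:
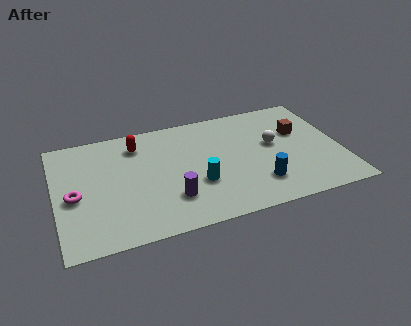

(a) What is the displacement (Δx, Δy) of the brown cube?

(-0.5, -1.8)

The brown cube started near (11.3, 6.5) and ended near (10.8, 4.7).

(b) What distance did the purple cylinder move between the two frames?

3.2

From (7.4, 4.0) to (4.9, 2.0), the purple cylinder covered √(2.5² + 2.0²) ≈ 3.2 units.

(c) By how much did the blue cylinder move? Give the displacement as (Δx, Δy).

(-0.6, -0.9)

From the two frames, the blue cylinder sits at roughly (9.3, 2.7) before and (8.7, 1.8) after.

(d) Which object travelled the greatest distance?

the purple cylinder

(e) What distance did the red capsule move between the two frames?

2.8

The red capsule was near (4.6, 3.3) before and (3.7, 5.9) after, so it travelled √(0.9² + 2.6²) ≈ 2.8 units.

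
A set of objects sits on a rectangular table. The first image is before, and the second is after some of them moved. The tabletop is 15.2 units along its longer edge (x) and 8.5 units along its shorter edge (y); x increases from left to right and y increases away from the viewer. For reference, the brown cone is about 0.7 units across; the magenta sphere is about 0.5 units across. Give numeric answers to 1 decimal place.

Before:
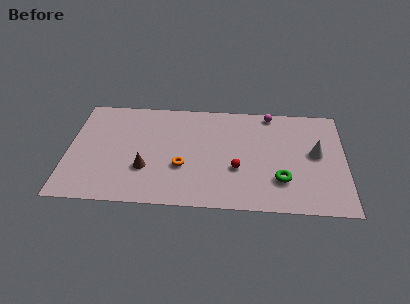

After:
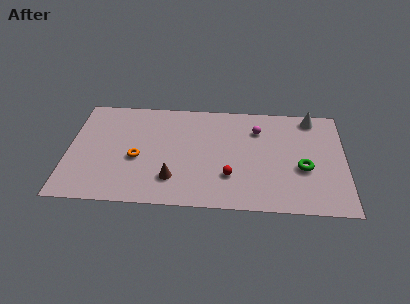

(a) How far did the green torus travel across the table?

1.6

From (11.7, 2.4) to (12.9, 3.4), the green torus covered √(1.2² + 1.0²) ≈ 1.6 units.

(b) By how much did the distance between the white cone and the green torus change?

+1.2

The distance was about 2.9 in the first image and 4.1 in the second, so they moved 1.2 units further apart.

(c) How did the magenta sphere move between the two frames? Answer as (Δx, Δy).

(-0.7, -1.4)

The magenta sphere was at about (11.1, 7.7) and moved to about (10.4, 6.3).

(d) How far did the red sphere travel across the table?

0.7

From (9.3, 3.1) to (8.9, 2.5), the red sphere covered √(0.4² + 0.6²) ≈ 0.7 units.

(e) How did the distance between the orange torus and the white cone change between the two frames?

+2.9

The distance was about 7.5 in the first image and 10.4 in the second, so they moved 2.9 units further apart.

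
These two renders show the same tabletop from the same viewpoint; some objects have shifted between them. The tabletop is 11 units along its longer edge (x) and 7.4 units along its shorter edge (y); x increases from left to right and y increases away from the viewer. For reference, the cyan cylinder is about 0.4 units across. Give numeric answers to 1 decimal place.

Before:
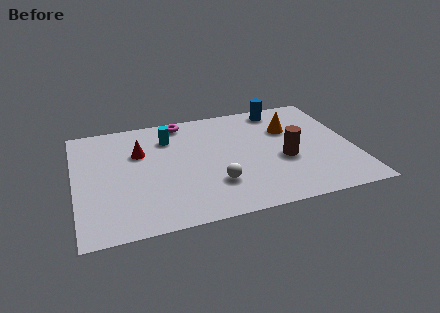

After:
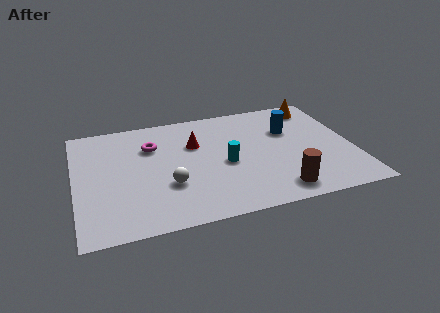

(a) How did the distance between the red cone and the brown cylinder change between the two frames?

-1.1

Before: roughly 5.9 units apart; after: 4.8. That's 1.1 units closer together.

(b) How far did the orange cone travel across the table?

1.8

The orange cone was near (8.6, 5.0) before and (9.8, 6.3) after, so it travelled √(1.2² + 1.3²) ≈ 1.8 units.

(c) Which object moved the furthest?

the cyan cylinder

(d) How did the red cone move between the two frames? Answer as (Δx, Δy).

(2.2, 0.0)

From the two frames, the red cone sits at roughly (2.6, 4.9) before and (4.8, 4.9) after.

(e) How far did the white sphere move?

1.8

From (5.4, 2.1) to (3.6, 2.5), the white sphere covered √(1.8² + 0.4²) ≈ 1.8 units.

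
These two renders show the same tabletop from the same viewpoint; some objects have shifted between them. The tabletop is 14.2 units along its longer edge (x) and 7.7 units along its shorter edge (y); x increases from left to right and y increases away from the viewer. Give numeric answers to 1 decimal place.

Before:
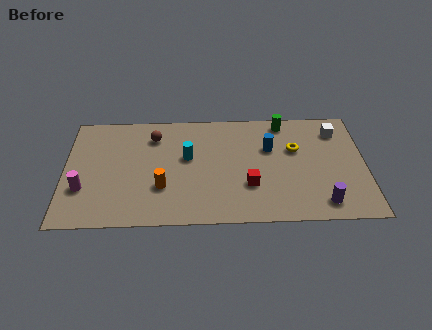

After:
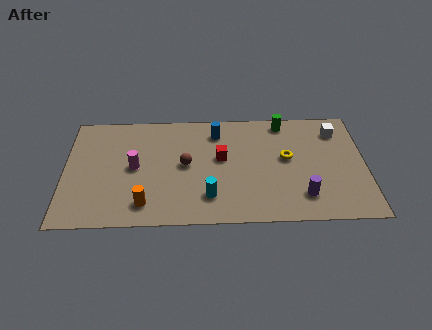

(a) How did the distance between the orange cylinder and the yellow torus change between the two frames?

+0.6

The distance was about 6.7 in the first image and 7.3 in the second, so they moved 0.6 units further apart.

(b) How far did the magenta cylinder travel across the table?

2.8

From (0.9, 2.5) to (3.3, 3.9), the magenta cylinder covered √(2.4² + 1.4²) ≈ 2.8 units.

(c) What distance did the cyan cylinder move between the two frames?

2.9

The cyan cylinder moved from about (5.8, 4.5) to (6.8, 1.8), a distance of √(1.0² + 2.7²) ≈ 2.9.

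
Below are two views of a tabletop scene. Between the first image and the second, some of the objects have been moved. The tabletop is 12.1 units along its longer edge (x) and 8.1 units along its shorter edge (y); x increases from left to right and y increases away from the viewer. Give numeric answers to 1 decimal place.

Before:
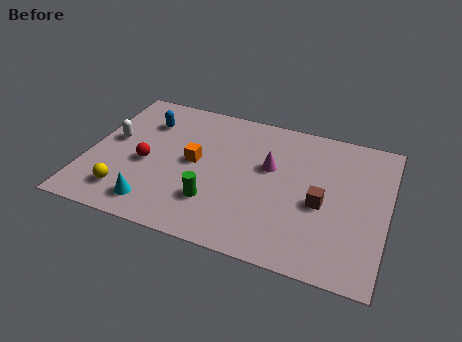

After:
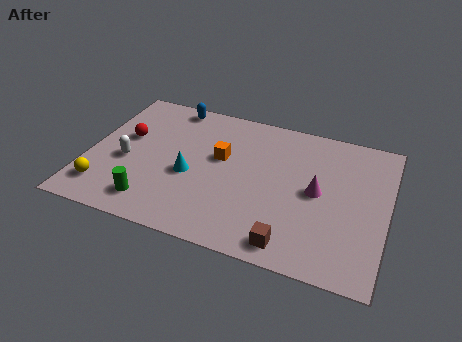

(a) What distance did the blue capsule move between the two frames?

1.6

The blue capsule moved from about (2.1, 6.0) to (3.0, 7.3), a distance of √(0.9² + 1.3²) ≈ 1.6.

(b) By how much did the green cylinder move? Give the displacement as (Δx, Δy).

(-2.4, -0.8)

From the two frames, the green cylinder sits at roughly (5.3, 2.2) before and (2.9, 1.4) after.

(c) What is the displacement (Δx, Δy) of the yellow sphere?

(-0.9, 0.0)

The yellow sphere was at about (1.8, 1.6) and moved to about (0.9, 1.6).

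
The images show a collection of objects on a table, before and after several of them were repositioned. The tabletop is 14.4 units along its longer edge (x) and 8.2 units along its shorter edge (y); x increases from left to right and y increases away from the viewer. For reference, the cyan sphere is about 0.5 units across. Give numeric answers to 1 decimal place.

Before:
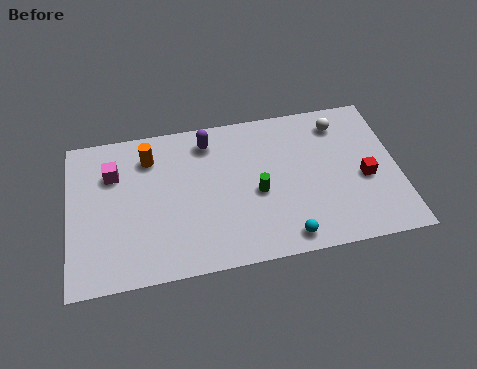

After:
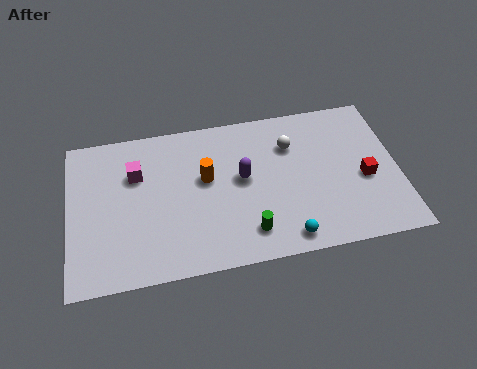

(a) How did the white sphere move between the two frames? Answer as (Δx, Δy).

(-2.2, -0.8)

From the two frames, the white sphere sits at roughly (12.0, 6.7) before and (9.8, 5.9) after.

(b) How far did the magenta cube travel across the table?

1.0

The magenta cube moved from about (2.0, 5.8) to (3.0, 5.6), a distance of √(1.0² + 0.2²) ≈ 1.0.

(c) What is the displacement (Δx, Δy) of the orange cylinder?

(2.4, -1.6)

The orange cylinder was at about (3.6, 6.4) and moved to about (6.0, 4.8).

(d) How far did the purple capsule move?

2.7

The purple capsule moved from about (6.2, 6.8) to (7.6, 4.5), a distance of √(1.4² + 2.3²) ≈ 2.7.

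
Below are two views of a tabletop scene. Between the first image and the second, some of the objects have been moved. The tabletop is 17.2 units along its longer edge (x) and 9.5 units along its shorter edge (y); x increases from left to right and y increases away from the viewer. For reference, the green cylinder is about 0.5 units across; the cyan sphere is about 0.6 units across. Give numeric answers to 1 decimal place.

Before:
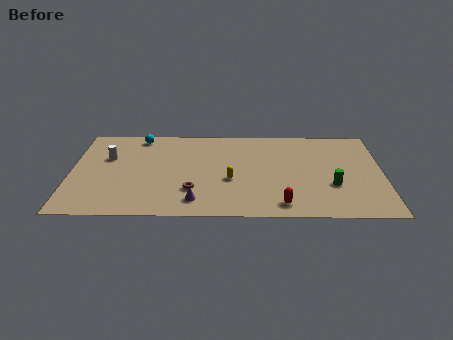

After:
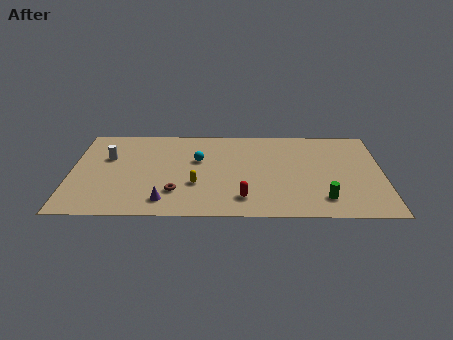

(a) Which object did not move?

the white cylinder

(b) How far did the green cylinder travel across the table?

1.5

From (14.4, 3.3) to (13.9, 1.9), the green cylinder covered √(0.5² + 1.4²) ≈ 1.5 units.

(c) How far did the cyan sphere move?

4.1

The cyan sphere moved from about (3.7, 8.4) to (7.0, 5.9), a distance of √(3.3² + 2.5²) ≈ 4.1.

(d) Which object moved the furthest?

the cyan sphere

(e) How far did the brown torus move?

0.9

From (6.7, 2.7) to (5.8, 2.5), the brown torus covered √(0.9² + 0.2²) ≈ 0.9 units.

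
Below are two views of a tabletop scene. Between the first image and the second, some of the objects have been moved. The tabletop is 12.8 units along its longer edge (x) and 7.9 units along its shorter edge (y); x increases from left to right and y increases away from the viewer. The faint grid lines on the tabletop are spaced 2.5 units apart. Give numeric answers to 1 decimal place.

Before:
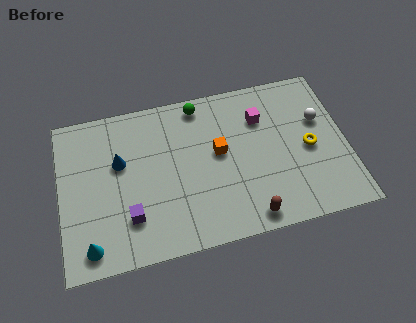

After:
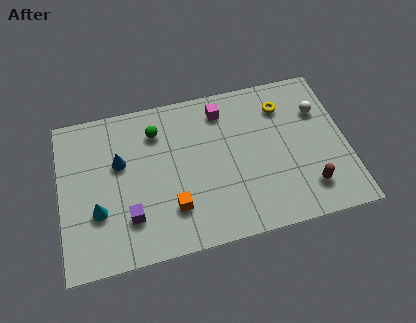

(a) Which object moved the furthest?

the orange cube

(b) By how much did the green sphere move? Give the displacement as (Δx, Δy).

(-2.0, -0.9)

The green sphere started near (6.4, 7.0) and ended near (4.4, 6.1).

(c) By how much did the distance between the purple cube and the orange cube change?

-2.8

They were about 4.7 units apart before and 1.9 after — 2.8 units closer together.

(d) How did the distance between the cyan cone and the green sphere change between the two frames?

-3.5

Before: roughly 7.9 units apart; after: 4.4. That's 3.5 units closer together.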